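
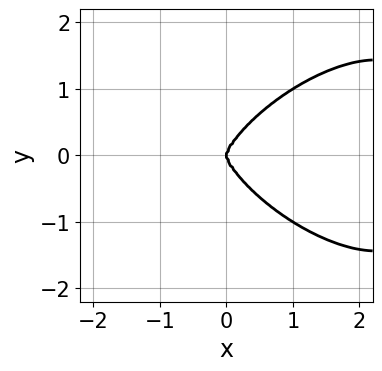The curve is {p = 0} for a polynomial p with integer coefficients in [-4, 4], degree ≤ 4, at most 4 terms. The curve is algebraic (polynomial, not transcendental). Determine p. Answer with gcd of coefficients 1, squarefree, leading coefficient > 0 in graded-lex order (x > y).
x^4 + 2*y^4 - 3*x^3

First, deg p = 4. No degree-3 curve has this shape.
Then, symmetries: the y ↦ −y reflection is a symmetry, so y appears only in even powers.
Next, checking where it meets the axes: one y-axis crossing is at y = 0; it crosses the x-axis at the gridline x = 0.
Finally, putting this together gives p.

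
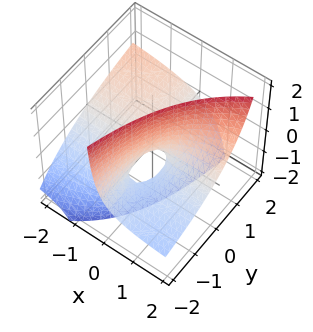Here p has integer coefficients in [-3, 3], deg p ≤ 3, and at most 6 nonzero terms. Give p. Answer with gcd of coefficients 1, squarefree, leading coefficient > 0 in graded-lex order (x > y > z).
x*y - 2*x*z + y*z + z

First, degree: no degree-1 surface has this shape, so deg p = 2.
Next, from the visible intercepts: every point of the y-axis in the box is on the surface; the visible x-axis segment lies entirely on the surface; it meets the z-axis at z = 0 (among the integer gridlines).
Finally, the integer polynomial consistent with all of this is the stated p.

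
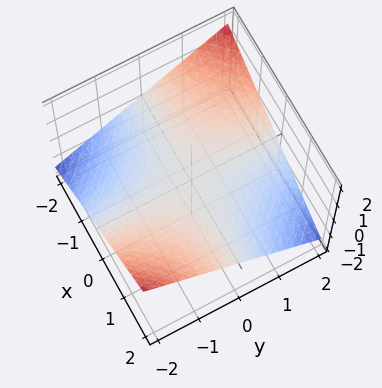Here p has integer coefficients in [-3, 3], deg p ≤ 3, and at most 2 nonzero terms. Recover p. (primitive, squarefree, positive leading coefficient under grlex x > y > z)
x*y + 3*z

(a) Degree: a hyperbolic paraboloid; a quadric, so deg p = 2.
(b) From the visible intercepts: the visible x-axis segment lies entirely on the surface; every point of the y-axis in the box is on the surface; one z-axis crossing is at z = 0.
(c) Solving for integer coefficients yields p as stated.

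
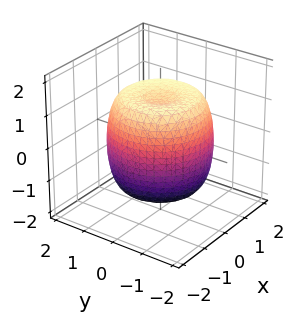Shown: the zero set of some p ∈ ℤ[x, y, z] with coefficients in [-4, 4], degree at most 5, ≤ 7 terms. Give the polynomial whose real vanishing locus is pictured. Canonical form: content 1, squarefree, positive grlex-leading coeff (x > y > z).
1. deg p = 4.
2. Symmetries: rotational symmetry about the z-axis ⇒ p depends on x, y only through x² + y².
3. Reading off the gridlines: a circular section at z = 1 has radius between 1 and 2.
4. Solving for integer coefficients yields p as stated.

2*x^4 + 4*x^2*y^2 + 2*y^4 - 3*x^2 - 3*y^2 + 2*z^2 - 3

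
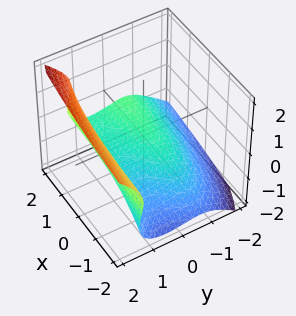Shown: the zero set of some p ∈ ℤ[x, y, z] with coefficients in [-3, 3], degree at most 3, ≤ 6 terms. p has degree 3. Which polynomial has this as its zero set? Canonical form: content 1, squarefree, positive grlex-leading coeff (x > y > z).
2*x*z^2 + 2*y^3 - 3*z^3 - 2*y - 2

(a) Degree: no degree-2 surface has this shape, so deg p = 3.
(b) From the visible intercepts: it misses every integer gridline on the x-axis.
(c) Matching integer coefficients to the picture gives p.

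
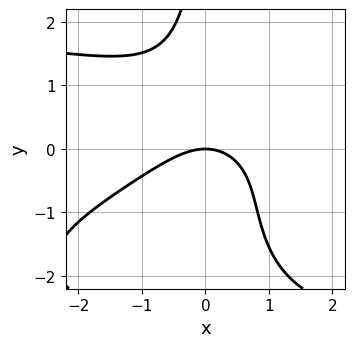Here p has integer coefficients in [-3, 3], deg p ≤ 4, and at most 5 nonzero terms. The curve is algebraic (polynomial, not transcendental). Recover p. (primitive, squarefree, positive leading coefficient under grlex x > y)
x*y^3 + 2*x*y^2 + 2*x^2 - x*y + 3*y

(a) deg p = 4. No degree-3 curve has this shape.
(b) Reading off the gridlines: it meets the y-axis at y = 0 (among the integer gridlines); it meets the x-axis at x = 0 (among the integer gridlines).
(c) Fitting integer coefficients to these (and the overall shape) gives p.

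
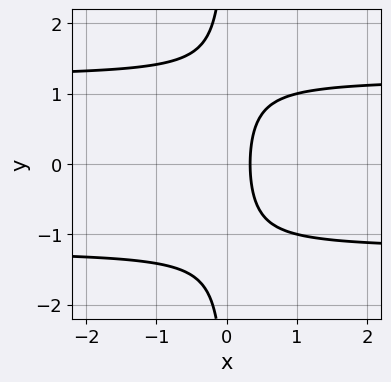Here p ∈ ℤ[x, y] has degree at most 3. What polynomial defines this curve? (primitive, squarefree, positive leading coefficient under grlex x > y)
2*x*y^2 - 3*x + 1

1. The degree is 3 — a generic line meets the curve in up to 3 points.
2. Symmetries: mirror symmetry y ↦ −y ⇒ only even powers of y.
3. Against the integer gridlines: it misses every integer gridline on the y-axis.
4. The integer polynomial consistent with all of this is the stated p.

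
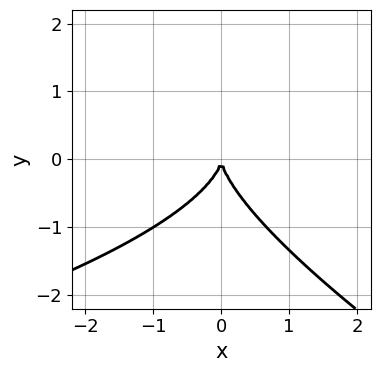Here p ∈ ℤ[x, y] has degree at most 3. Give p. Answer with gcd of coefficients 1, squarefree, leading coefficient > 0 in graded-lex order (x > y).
x*y^2 + 2*y^3 + 3*x^2

First, degree: no degree-2 curve has this shape, so deg p = 3.
Then, from the visible intercepts: one y-axis crossing is at y = 0; it meets the x-axis at x = 0 (among the integer gridlines).
Finally, fitting integer coefficients to these (and the overall shape) gives p.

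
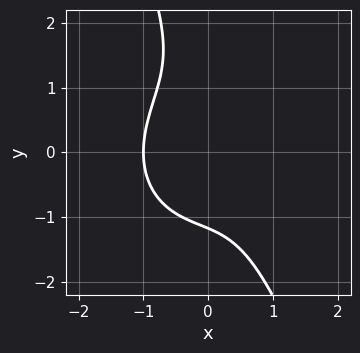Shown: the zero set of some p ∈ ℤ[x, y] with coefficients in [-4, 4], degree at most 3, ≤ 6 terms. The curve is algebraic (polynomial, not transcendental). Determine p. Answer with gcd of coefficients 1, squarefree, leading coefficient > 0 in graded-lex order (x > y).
First, deg p = 3.
Next, from the axis intercepts and sections: it meets the x-axis at x = -1 (among the integer gridlines).
Finally, assembling these constraints gives the stated polynomial.

3*x^3 + 2*x*y^2 + y^3 - y^2 + 3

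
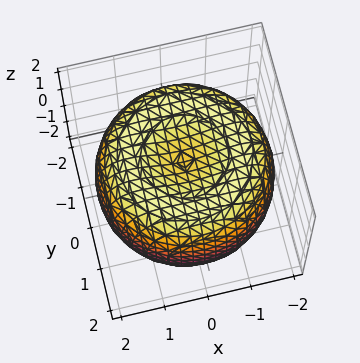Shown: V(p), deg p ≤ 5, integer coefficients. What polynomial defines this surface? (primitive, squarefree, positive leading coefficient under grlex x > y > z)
x^4 + 2*x^2*y^2 + y^4 - 3*x^2 - 3*y^2 + 3*z^2 - 3

1. deg p = 4.
2. Symmetries: the z-axis is an axis of rotation, so x and y enter only as x² + y².
3. Observable constraints: the z-axis gridline crossings are at z ∈ {-1, 1}; a circular section at z = 1 has radius between 1 and 2.
4. Matching integer coefficients to the picture gives p.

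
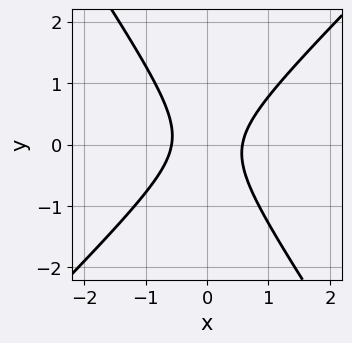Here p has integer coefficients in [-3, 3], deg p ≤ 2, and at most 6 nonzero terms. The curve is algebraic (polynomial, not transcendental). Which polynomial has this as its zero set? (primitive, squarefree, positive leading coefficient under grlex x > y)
Degree: the shape is more complex than any degree-1 curve, so deg p = 2.
Against the integer gridlines: the curve avoids every integer y-axis point in the box.
Matching integer coefficients to the picture gives p.

3*x^2 - x*y - 2*y^2 - 1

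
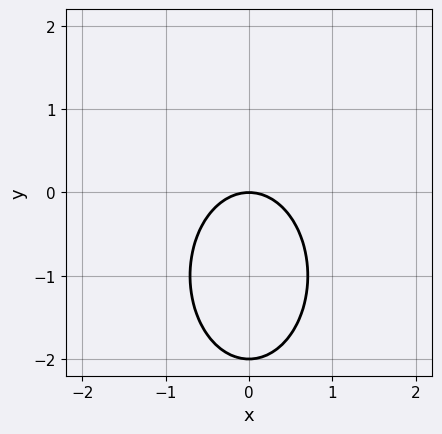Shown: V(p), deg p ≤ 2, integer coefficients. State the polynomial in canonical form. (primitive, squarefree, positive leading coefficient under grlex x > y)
1. deg p = 2. No degree-1 curve has this shape.
2. Symmetries: mirror symmetry x ↦ −x ⇒ only even powers of x.
3. Reading off the gridlines: it meets the x-axis at x = 0 (among the integer gridlines); the y-axis gridline crossings are at y ∈ {-2, 0}.
4. Putting this together gives p.

2*x^2 + y^2 + 2*y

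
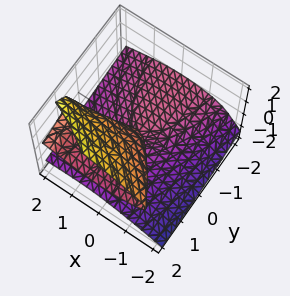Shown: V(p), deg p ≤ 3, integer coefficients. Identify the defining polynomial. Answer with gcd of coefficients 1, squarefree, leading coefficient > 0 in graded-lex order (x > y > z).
deg p = 3. A generic line meets the surface in up to 3 points.
Reading off the gridlines: it meets the z-axis at z = 0 (among the integer gridlines); the visible y-axis segment lies entirely on the surface.
Fitting integer coefficients to these (and the overall shape) gives p.

2*x*z^2 + y*z^2 - 3*z^3 - x^2 + 3*y*z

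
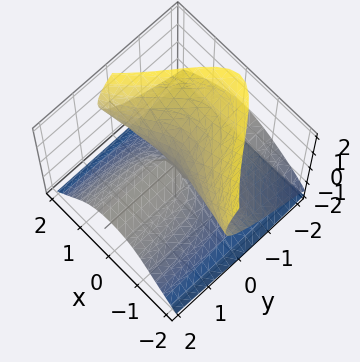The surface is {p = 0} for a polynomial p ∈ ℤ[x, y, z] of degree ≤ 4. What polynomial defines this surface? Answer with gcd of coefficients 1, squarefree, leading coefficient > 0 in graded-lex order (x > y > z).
deg p = 3.
Against the integer gridlines: every point of the x-axis in the box is on the surface; it meets the z-axis at z = 0 (among the integer gridlines); the visible y-axis segment lies entirely on the surface.
Together with the visible shape, these determine p as stated.

x^2*y - x^2*z + z^3 + 2*y*z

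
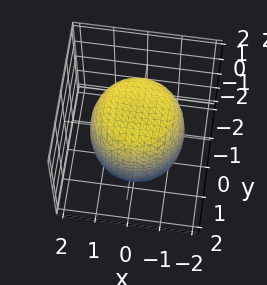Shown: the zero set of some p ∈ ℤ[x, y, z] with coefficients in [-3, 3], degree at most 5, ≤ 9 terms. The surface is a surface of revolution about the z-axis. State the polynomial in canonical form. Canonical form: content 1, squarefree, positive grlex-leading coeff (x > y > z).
x^4 + 2*x^2*y^2 + y^4 - x^2 - y^2 + z^2 - 2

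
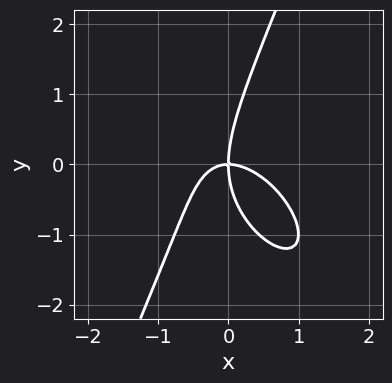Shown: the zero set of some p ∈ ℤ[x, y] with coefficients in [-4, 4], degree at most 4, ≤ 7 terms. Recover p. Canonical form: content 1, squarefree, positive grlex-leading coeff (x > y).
3*x^3 + 2*x^2*y + x*y^2 - y^3 + 3*x*y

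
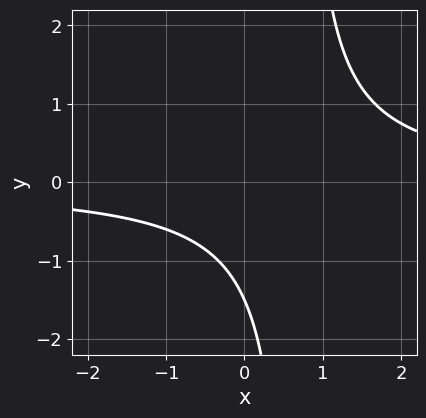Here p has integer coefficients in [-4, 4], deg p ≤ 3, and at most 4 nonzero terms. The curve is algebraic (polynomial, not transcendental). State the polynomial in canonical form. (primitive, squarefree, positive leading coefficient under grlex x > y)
3*x*y - 2*y - 3

1. deg p = 2. No degree-1 curve has this shape.
2. Observable constraints: it misses every integer gridline on the x-axis.
3. Fitting integer coefficients to these (and the overall shape) gives p.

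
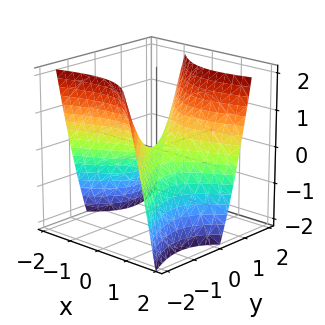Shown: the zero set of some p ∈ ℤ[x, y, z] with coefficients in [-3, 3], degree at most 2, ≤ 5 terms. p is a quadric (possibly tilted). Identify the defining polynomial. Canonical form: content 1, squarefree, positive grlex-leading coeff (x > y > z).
1. Degree: no degree-1 surface has this shape, so deg p = 2.
2. From the visible intercepts: it crosses the x-axis at the gridline x = 0; it crosses the z-axis at the gridline z = 0; it crosses the y-axis at the gridline y = 0.
3. Solving for integer coefficients yields p as stated.

2*x^2 - 3*x*y - 3*y^2 + 3*z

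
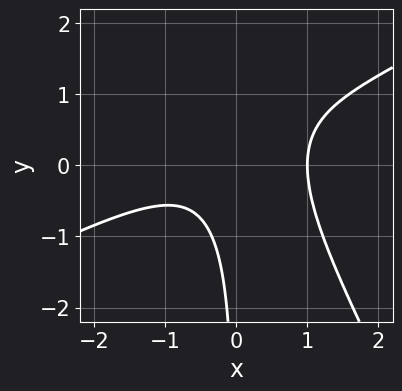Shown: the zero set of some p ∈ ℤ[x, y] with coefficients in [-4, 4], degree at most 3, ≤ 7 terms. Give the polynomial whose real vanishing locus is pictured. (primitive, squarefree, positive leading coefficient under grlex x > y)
First, degree: the shape is more complex than any degree-2 curve, so deg p = 3.
Then, observable constraints: the curve avoids every integer y-axis point in the box; it meets the x-axis at x = 1 (among the integer gridlines).
Finally, together with the visible shape, these determine p as stated.

2*x^3 - 3*x^2*y - 2*x*y^2 + 3*x*y - 2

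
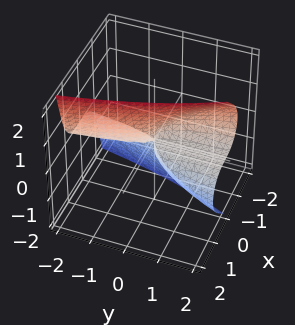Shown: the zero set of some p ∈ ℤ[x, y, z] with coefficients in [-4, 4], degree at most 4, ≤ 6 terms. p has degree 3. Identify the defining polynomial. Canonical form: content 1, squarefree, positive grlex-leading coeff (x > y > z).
1. Degree: a generic line meets the surface in up to 3 points, so deg p = 3.
2. From the axis intercepts and sections: it crosses the x-axis at the gridline x = 0; the visible y-axis segment lies entirely on the surface; it crosses the z-axis at the gridline z = 0.
3. Solving for integer coefficients yields p as stated.

2*x^3 + 2*x*z^2 - z^3 + 2*y*z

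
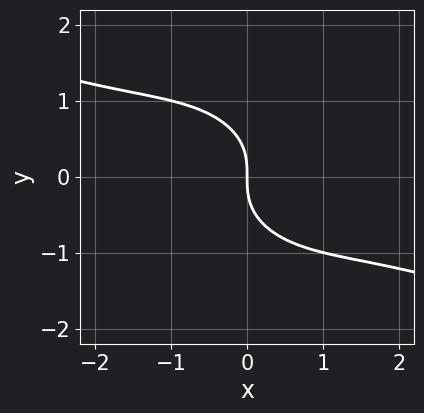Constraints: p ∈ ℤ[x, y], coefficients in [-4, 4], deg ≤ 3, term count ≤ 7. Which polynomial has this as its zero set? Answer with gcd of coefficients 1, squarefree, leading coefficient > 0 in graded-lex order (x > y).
x^3 + 3*x^2*y + 2*x*y^2 + 3*y^3 + 3*x

(a) Degree: a generic line meets the curve in up to 3 points, so deg p = 3.
(b) Observable constraints: one y-axis crossing is at y = 0; it crosses the x-axis at the gridline x = 0.
(c) Matching integer coefficients to the picture gives p.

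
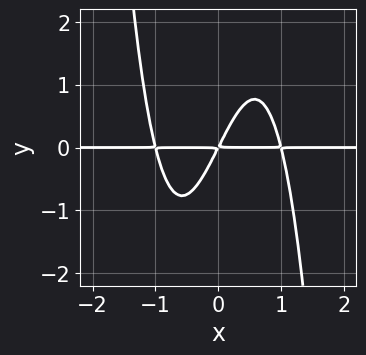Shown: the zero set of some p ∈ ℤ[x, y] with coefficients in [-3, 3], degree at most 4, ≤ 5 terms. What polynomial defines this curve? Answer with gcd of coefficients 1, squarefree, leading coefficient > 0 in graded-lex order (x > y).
First, the degree is 4 — the shape is more complex than any degree-3 curve.
Then, checking where it meets the axes: every point of the x-axis in the box is on the curve.
Finally, fitting integer coefficients to these (and the overall shape) gives p.

2*x^3*y - 2*x*y + y^2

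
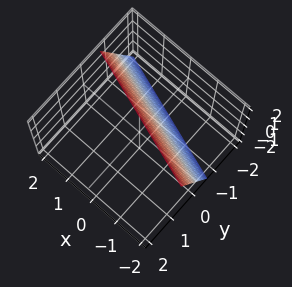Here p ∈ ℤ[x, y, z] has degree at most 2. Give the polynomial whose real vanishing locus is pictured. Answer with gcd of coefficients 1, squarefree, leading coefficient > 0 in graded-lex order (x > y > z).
x + 3*y - z + 2

1. deg p = 1.
2. Reading off the gridlines: one z-axis crossing is at z = 2; it meets the x-axis at x = -2 (among the integer gridlines).
3. The integer polynomial consistent with all of this is the stated p.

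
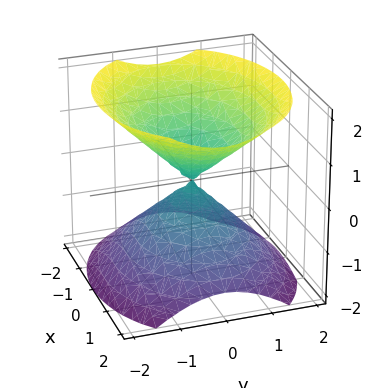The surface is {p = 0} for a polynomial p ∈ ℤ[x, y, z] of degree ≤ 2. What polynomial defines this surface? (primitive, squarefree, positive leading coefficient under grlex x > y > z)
2*x^2 + 3*y^2 - 3*z^2

First, I count 2 distinct pieces. They look like related sheets of one shape, so recover p as a whole.
Then, the degree is 2 — two nappes meeting at a single point; a quadric.
Next, symmetries: mirror symmetry x ↦ −x ⇒ only even powers of x; it's symmetric under z → −z, forcing even powers of z; mirror symmetry y ↦ −y ⇒ only even powers of y.
Then, from the visible intercepts: it meets the x-axis at x = 0 (among the integer gridlines); it crosses the z-axis at the gridline z = 0.
Finally, putting this together gives p.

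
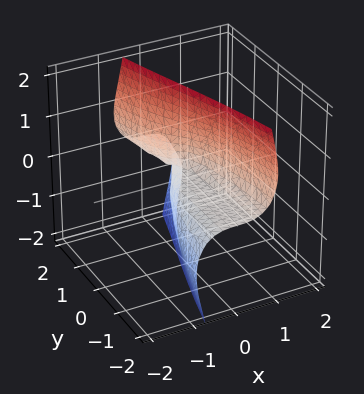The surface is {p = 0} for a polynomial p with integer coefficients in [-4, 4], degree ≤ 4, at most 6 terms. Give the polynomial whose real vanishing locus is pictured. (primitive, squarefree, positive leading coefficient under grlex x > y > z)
3*x^3 + 3*x*z^2 + 2*y*z - z

The degree is 3 — no degree-2 surface has this shape.
Checking where it meets the axes: it crosses the z-axis at the gridline z = 0; every point of the y-axis in the box is on the surface; it crosses the x-axis at the gridline x = 0.
Matching integer coefficients to the picture gives p.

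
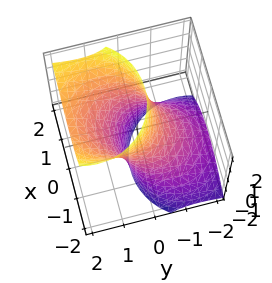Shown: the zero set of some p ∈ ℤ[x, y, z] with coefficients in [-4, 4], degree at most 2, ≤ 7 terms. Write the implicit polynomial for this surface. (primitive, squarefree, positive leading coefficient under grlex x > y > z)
1. Degree: a generic line meets the surface in up to 2 points, so deg p = 2.
2. Against the integer gridlines: among the integer gridlines, it crosses the y-axis at y ∈ {-1, 1}; the x-axis gridline crossings are at x ∈ {-1, 1}.
3. Fitting integer coefficients to these (and the overall shape) gives p.

2*x^2 - x*z + 2*y^2 - 3*y*z - 2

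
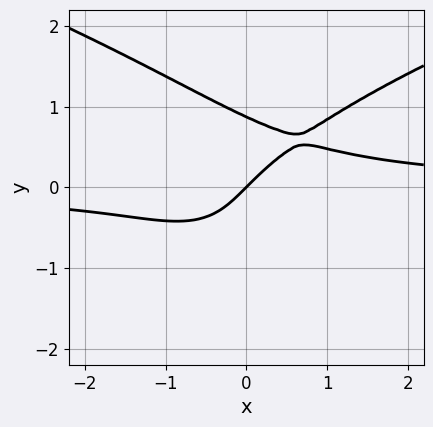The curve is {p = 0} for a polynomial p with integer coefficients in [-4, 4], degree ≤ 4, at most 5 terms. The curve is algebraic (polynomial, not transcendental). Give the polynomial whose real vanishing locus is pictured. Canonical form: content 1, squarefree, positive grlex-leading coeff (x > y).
Degree: a generic line meets the curve in up to 4 points, so deg p = 4.
Checking where it meets the axes: it meets the y-axis at y = 0 (among the integer gridlines); it meets the x-axis at x = 0 (among the integer gridlines).
Matching integer coefficients to the picture gives p.

3*y^4 - 3*x^2*y + x*y^2 + 2*x - 2*y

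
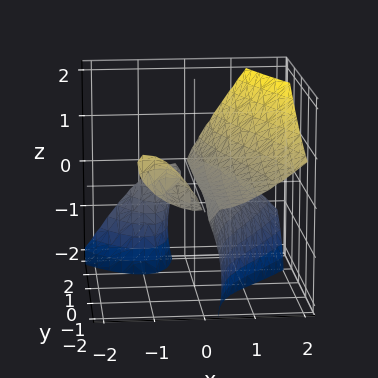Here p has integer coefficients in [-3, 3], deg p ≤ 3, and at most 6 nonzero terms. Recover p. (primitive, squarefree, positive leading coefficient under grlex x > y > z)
1. The picture has 3 separate pieces. Treating them together as one polynomial.
2. The degree is 3 — the shape is more complex than any degree-2 surface.
3. Reading off the gridlines: every point of the y-axis in the box is on the surface; it meets the z-axis at z = 0 (among the integer gridlines); it crosses the x-axis at the gridline x = 0.
4. Solving for integer coefficients yields p as stated.

2*x^3 + 3*x*y*z - z^3 - 3*z^2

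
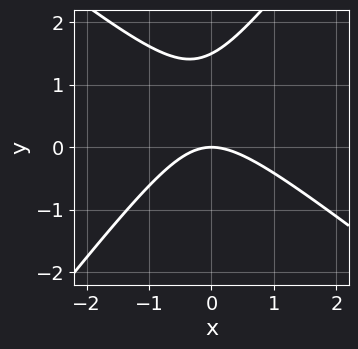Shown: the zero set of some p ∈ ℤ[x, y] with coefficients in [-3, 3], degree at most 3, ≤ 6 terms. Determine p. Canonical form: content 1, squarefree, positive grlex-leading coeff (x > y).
2*x^2 + x*y - 2*y^2 + 3*y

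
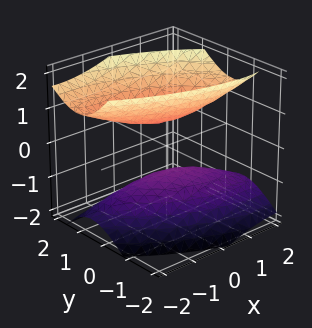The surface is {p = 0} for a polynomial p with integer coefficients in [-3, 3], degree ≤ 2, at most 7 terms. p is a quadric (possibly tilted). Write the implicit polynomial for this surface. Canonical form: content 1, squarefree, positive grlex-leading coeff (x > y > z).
1. The picture has 2 separate pieces. Treating them together as one polynomial.
2. The degree is 2 — no degree-1 surface has this shape.
3. From the axis intercepts and sections: it misses every integer gridline on the y-axis; it misses every integer gridline on the x-axis.
4. These observations pin down the coefficients.

x^2 + 2*x*y + 3*y^2 - y*z - 2*z^2 + 1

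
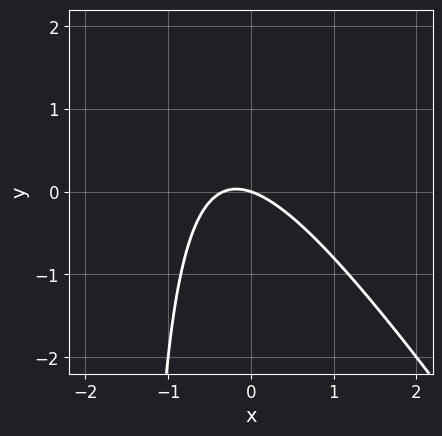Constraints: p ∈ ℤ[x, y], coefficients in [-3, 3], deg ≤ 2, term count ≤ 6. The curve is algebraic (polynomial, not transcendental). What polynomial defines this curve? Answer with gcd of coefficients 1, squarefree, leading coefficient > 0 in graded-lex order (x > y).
First, the degree is 2 — the shape is more complex than any degree-1 curve.
Then, from the visible intercepts: it meets the y-axis at y = 0 (among the integer gridlines); it crosses the x-axis at the gridline x = 0.
Finally, assembling these constraints gives the stated polynomial.

3*x^2 + 2*x*y + x + 3*y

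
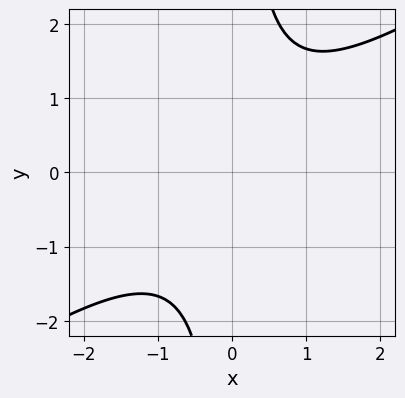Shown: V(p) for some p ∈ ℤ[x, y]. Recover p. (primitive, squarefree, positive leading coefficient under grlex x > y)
2*x^2 - 3*x*y + 3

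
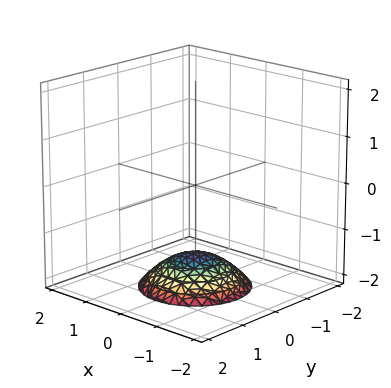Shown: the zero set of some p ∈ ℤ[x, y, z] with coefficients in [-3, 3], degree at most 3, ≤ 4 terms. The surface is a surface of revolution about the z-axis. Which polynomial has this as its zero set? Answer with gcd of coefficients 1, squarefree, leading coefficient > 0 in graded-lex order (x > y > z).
x^2 + y^2 + 2*z + 3

1. The degree is 2 — a generic line meets the surface in up to 2 points.
2. By symmetry, the surface is invariant under rotation about z: p = q(x² + y², z).
3. Against the integer gridlines: a circular section at z = -2 has radius exactly 1; no x-intercept at any integer in the box; the surface avoids every integer y-axis point in the box.
4. Assembling these constraints gives the stated polynomial.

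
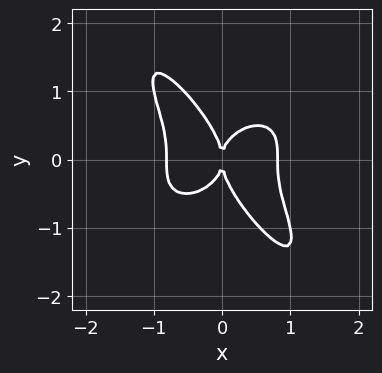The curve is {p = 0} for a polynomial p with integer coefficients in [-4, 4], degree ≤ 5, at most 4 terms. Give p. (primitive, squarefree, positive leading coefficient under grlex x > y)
3*x^4 + 3*x*y^3 + 2*y^4 - 2*x^2

(a) Degree: a generic line meets the curve in up to 4 points, so deg p = 4.
(b) Checking where it meets the axes: one y-axis crossing is at y = 0; one x-axis crossing is at x = 0.
(c) These observations pin down the coefficients.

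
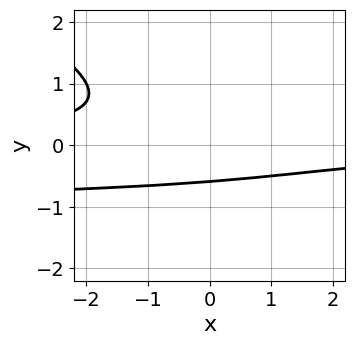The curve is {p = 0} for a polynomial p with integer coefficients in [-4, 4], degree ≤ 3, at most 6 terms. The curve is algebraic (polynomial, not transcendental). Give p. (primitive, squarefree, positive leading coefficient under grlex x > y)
(a) Degree: the shape is more complex than any degree-2 curve, so deg p = 3.
(b) Against the integer gridlines: no x-intercept at any integer in the box.
(c) Fitting integer coefficients to these (and the overall shape) gives p.

x*y^2 + 2*y^3 + x*y + y + 1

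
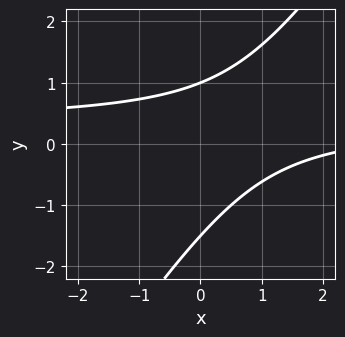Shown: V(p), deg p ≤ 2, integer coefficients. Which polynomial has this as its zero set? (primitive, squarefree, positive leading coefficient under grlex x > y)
(a) The degree is 2 — a generic line meets the curve in up to 2 points.
(b) From the axis intercepts and sections: no x-intercept at any integer in the box; it meets the y-axis at y = 1 (among the integer gridlines).
(c) Solving for integer coefficients yields p as stated.

3*x*y - 2*y^2 - x - y + 3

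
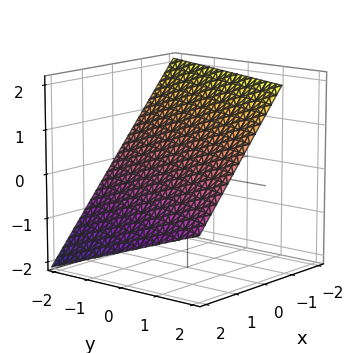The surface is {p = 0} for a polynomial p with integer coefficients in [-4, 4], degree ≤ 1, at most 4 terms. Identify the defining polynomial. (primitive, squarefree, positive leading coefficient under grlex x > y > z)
deg p = 1. The surface is flat (a plane).
Checking where it meets the axes: it crosses the y-axis at the gridline y = -2.
The integer polynomial consistent with all of this is the stated p.

3*x - y + 3*z - 2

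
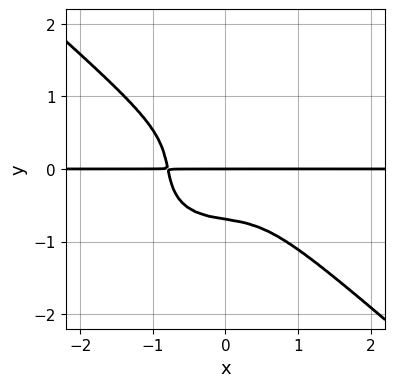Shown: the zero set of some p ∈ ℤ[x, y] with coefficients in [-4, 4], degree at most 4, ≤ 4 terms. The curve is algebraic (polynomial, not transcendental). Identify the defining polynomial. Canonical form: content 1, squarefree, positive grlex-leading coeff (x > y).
1. deg p = 4. The shape is more complex than any degree-3 curve.
2. Checking where it meets the axes: every point of the x-axis in the box is on the curve; one y-axis crossing is at y = 0.
3. Fitting integer coefficients to these (and the overall shape) gives p.

2*x^3*y + 3*y^4 - x*y^2 + y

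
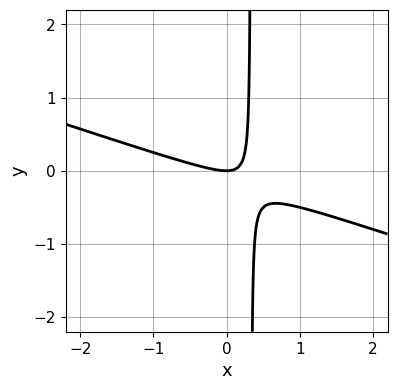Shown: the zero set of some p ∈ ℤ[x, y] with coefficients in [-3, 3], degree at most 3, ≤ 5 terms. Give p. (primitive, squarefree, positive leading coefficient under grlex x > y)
1. Degree: a generic line meets the curve in up to 2 points, so deg p = 2.
2. Against the integer gridlines: one x-axis crossing is at x = 0; it crosses the y-axis at the gridline y = 0.
3. Together with the visible shape, these determine p as stated.

x^2 + 3*x*y - y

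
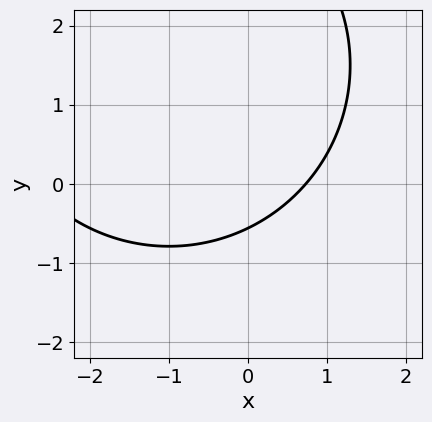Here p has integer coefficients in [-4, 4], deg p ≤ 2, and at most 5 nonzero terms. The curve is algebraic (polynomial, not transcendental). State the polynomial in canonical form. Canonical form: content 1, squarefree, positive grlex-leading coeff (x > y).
x^2 + y^2 + 2*x - 3*y - 2

(a) deg p = 2. No degree-1 curve has this shape.
(b) Putting this together gives p.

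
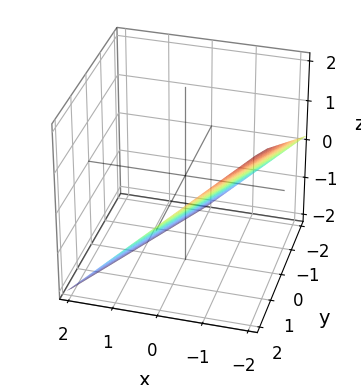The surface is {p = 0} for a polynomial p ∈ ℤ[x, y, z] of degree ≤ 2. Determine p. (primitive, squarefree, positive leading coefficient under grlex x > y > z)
2*x - y + 2*z + 2

1. The degree is 1 — every cross-section is a straight line — this is a plane.
2. Observable constraints: one x-axis crossing is at x = -1; it meets the y-axis at y = 2 (among the integer gridlines); it meets the z-axis at z = -1 (among the integer gridlines).
3. Together with the visible shape, these determine p as stated.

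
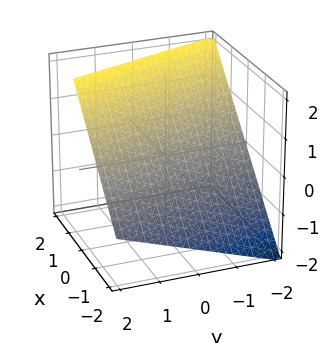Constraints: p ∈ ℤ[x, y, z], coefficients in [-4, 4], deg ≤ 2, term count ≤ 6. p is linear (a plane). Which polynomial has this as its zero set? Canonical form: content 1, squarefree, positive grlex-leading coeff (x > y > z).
3*x + y - 3*z + 2

First, the degree is 1 — every cross-section is a straight line — this is a plane.
Then, from the visible intercepts: one y-axis crossing is at y = -2.
Finally, solving for integer coefficients yields p as stated.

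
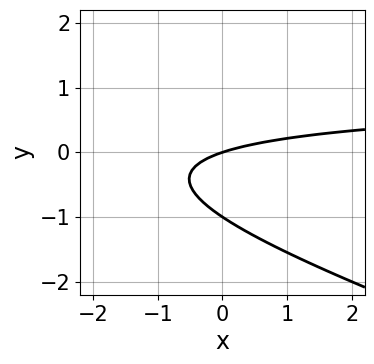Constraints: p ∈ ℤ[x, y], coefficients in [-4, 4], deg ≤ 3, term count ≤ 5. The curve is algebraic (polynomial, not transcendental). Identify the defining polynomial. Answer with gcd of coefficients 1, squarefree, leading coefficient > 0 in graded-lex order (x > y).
x*y + 3*y^2 - x + 3*y

(a) deg p = 2.
(b) Reading off the gridlines: among the integer gridlines, it crosses the y-axis at y ∈ {-1, 0}; it crosses the x-axis at the gridline x = 0.
(c) Putting this together gives p.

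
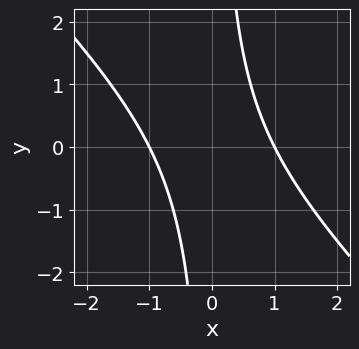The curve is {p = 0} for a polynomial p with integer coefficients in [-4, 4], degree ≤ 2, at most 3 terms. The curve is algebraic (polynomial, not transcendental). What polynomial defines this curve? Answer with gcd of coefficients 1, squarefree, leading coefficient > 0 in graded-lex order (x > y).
First, degree: a generic line meets the curve in up to 2 points, so deg p = 2.
Next, observable constraints: among the integer gridlines, it crosses the x-axis at x ∈ {-1, 1}; it misses every integer gridline on the y-axis.
Finally, the integer polynomial consistent with all of this is the stated p.

x^2 + x*y - 1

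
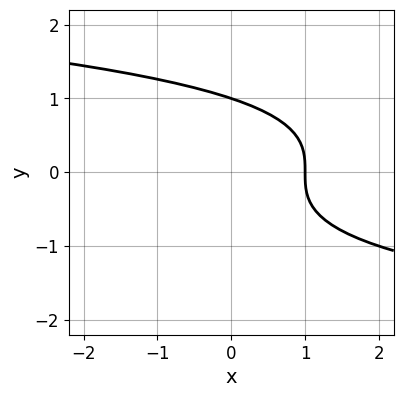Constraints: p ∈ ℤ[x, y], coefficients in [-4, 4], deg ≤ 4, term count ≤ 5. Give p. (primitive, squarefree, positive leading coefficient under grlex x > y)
The degree is 3 — a generic line meets the curve in up to 3 points.
Against the integer gridlines: it crosses the x-axis at the gridline x = 1; it meets the y-axis at y = 1 (among the integer gridlines).
Matching integer coefficients to the picture gives p.

y^3 + x - 1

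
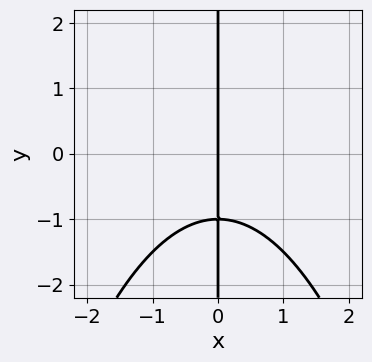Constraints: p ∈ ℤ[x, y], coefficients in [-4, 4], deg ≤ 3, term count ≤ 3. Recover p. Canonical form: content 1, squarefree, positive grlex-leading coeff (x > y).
The degree is 3 — a generic line meets the curve in up to 3 points.
Reading off the gridlines: it crosses the x-axis at the gridline x = 0; the visible y-axis segment lies entirely on the curve.
Putting this together gives p.

x^3 + 2*x*y + 2*x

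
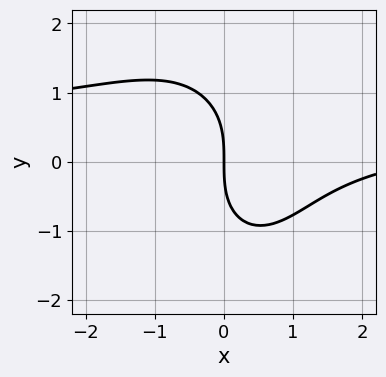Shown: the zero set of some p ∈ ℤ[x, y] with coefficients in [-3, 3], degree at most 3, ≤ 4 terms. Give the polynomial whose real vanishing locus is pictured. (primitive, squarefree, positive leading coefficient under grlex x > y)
First, deg p = 3. The shape is more complex than any degree-2 curve.
Next, observable constraints: it crosses the x-axis at the gridline x = 0; it meets the y-axis at y = 0 (among the integer gridlines).
Finally, solving for integer coefficients yields p as stated.

2*x^2*y + y^3 - x^2 + 3*x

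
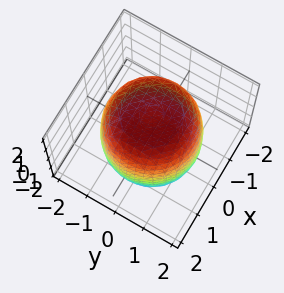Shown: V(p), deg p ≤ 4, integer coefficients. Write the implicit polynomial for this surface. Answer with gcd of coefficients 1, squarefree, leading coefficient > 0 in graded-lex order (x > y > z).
1. Degree: no degree-3 surface has this shape, so deg p = 4.
2. By symmetry, every cross-section ⟂ z is a circle, so x, y appear only via x² + y².
3. From the visible intercepts: a circular section at z = 0 has radius between 1 and 2.
4. Solving for integer coefficients yields p as stated.

x^4 + 2*x^2*y^2 + y^4 - x^2 - y^2 + z^2 - 3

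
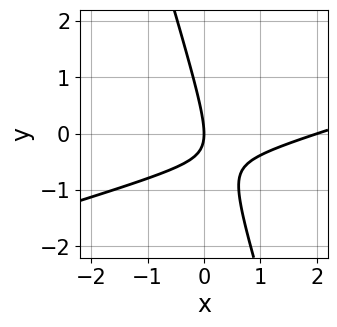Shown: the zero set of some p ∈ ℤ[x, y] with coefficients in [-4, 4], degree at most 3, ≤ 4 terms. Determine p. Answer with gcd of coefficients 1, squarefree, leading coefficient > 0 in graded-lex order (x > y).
(a) Degree: the shape is more complex than any degree-1 curve, so deg p = 2.
(b) Observable constraints: among the integer gridlines, it crosses the x-axis at x ∈ {0, 2}; it meets the y-axis at y = 0 (among the integer gridlines).
(c) These observations pin down the coefficients.

x^2 - 3*x*y - y^2 - 2*x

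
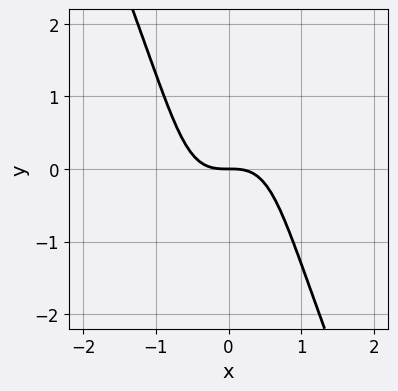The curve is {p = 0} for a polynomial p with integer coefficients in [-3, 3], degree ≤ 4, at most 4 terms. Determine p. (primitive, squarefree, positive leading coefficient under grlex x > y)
deg p = 3. A generic line meets the curve in up to 3 points.
Observable constraints: one x-axis crossing is at x = 0; it meets the y-axis at y = 0 (among the integer gridlines).
The integer polynomial consistent with all of this is the stated p.

3*x^3 - x^2*y - x*y^2 + 2*y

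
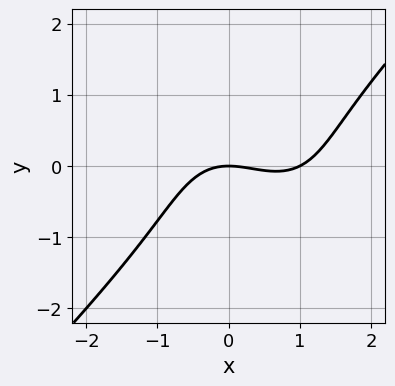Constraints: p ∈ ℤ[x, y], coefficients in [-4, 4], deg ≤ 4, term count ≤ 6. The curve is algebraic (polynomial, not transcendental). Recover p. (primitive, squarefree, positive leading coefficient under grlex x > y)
x^3 - y^3 - x^2 - 2*y

(a) Degree: a generic line meets the curve in up to 3 points, so deg p = 3.
(b) Checking where it meets the axes: it meets the y-axis at y = 0 (among the integer gridlines); the x-axis gridline crossings are at x ∈ {0, 1}.
(c) Assembling these constraints gives the stated polynomial.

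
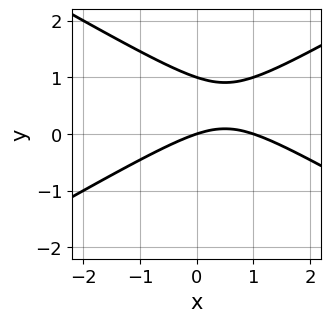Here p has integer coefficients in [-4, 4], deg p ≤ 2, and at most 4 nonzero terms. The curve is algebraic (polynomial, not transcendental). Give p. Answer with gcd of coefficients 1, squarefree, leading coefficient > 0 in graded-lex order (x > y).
x^2 - 3*y^2 - x + 3*y

1. The degree is 2 — a generic line meets the curve in up to 2 points.
2. Reading off the gridlines: among the integer gridlines, it crosses the y-axis at y ∈ {0, 1}; the x-axis gridline crossings are at x ∈ {0, 1}.
3. Fitting integer coefficients to these (and the overall shape) gives p.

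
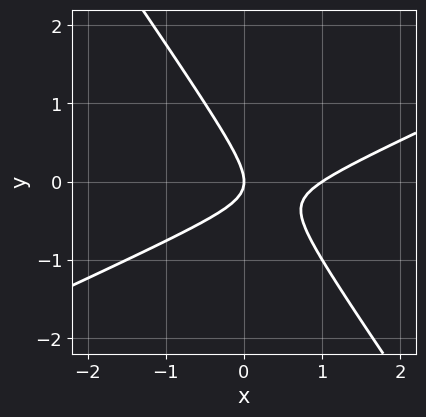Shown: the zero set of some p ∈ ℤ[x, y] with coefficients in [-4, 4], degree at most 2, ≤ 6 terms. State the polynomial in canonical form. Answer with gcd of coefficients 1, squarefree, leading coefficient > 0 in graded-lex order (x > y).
1. Degree: a generic line meets the curve in up to 2 points, so deg p = 2.
2. Against the integer gridlines: among the integer gridlines, it crosses the x-axis at x ∈ {0, 1}; it meets the y-axis at y = 0 (among the integer gridlines).
3. Putting this together gives p.

2*x^2 - 3*x*y - 3*y^2 - 2*x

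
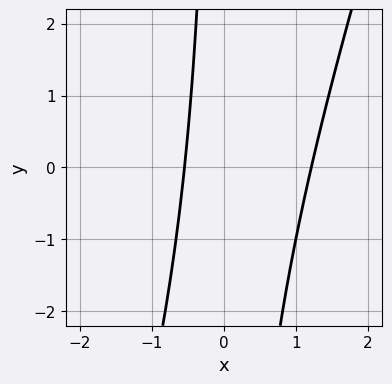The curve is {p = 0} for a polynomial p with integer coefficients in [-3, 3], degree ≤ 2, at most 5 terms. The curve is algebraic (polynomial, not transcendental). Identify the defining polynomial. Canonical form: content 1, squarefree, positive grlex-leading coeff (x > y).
(a) Degree: the shape is more complex than any degree-1 curve, so deg p = 2.
(b) Reading off the gridlines: it misses every integer gridline on the y-axis.
(c) Assembling these constraints gives the stated polynomial.

3*x^2 - x*y - 2*x - 2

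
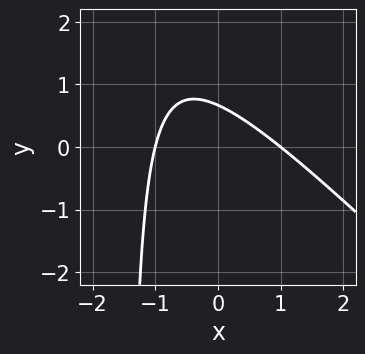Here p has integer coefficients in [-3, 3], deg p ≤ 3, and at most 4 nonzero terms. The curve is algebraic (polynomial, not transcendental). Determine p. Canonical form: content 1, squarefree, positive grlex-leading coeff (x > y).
2*x^2 + 2*x*y + 3*y - 2

1. deg p = 2. No degree-1 curve has this shape.
2. Against the integer gridlines: the x-axis gridline crossings are at x ∈ {-1, 1}.
3. Matching integer coefficients to the picture gives p.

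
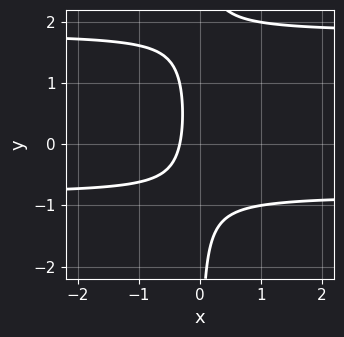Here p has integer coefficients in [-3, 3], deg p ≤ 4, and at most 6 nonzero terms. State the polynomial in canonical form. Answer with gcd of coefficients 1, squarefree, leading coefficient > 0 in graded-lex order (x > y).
2*x*y^2 - 2*x*y - 3*x - 1

The degree is 3 — no degree-2 curve has this shape.
From the visible intercepts: it misses every integer gridline on the y-axis.
Solving for integer coefficients yields p as stated.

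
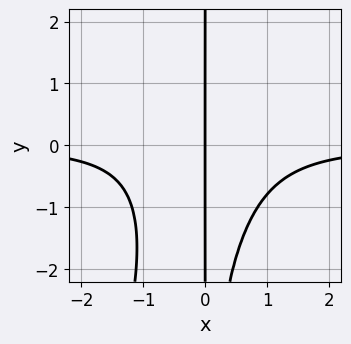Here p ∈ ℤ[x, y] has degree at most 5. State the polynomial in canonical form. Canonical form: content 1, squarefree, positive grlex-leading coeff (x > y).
The degree is 4 — a generic line meets the curve in up to 4 points.
Observable constraints: it meets the x-axis at x = 0 (among the integer gridlines); the visible y-axis segment lies entirely on the curve.
Assembling these constraints gives the stated polynomial.

3*x^3*y - x^2*y^2 + 3*x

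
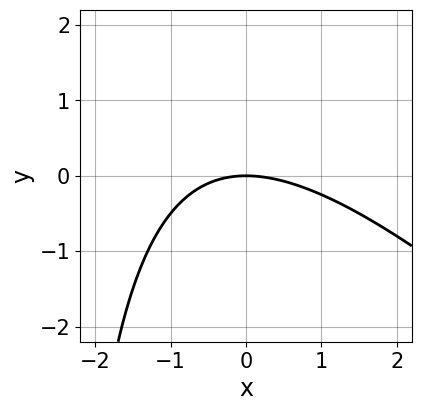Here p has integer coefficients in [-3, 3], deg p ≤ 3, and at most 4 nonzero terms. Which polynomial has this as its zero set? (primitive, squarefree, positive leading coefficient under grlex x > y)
First, degree: a generic line meets the curve in up to 2 points, so deg p = 2.
Then, observable constraints: one x-axis crossing is at x = 0; one y-axis crossing is at y = 0.
Finally, the integer polynomial consistent with all of this is the stated p.

x^2 + x*y + 3*y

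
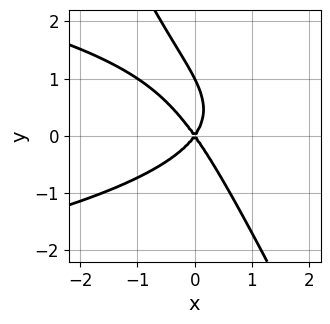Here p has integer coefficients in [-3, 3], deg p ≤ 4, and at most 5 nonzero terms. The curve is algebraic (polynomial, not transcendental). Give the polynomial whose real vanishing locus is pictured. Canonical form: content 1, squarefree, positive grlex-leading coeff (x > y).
2*x*y^2 + y^3 + 2*x^2 - y^2

(a) Degree: the shape is more complex than any degree-2 curve, so deg p = 3.
(b) From the visible intercepts: it crosses the x-axis at the gridline x = 0; the y-axis gridline crossings are at y ∈ {0, 1}.
(c) These observations pin down the coefficients.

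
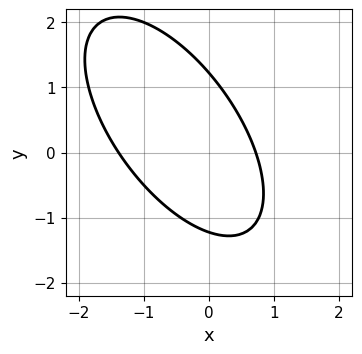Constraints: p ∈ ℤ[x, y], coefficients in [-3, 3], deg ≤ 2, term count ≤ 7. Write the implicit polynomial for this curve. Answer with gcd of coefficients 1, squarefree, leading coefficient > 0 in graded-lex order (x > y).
1. The degree is 2 — a generic line meets the curve in up to 2 points.
2. The integer polynomial consistent with all of this is the stated p.

3*x^2 + 3*x*y + 2*y^2 + 2*x - 3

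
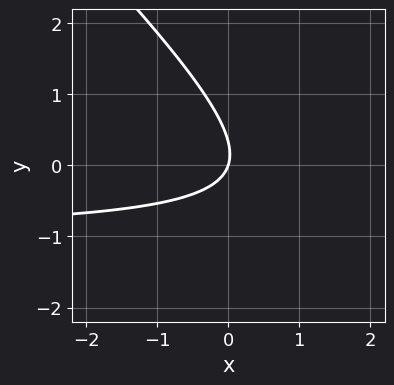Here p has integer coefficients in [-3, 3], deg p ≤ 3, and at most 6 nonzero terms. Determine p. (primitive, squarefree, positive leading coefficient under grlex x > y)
3*x*y + 3*y^2 + 3*x - y

First, degree: the shape is more complex than any degree-1 curve, so deg p = 2.
Next, from the visible intercepts: it crosses the y-axis at the gridline y = 0; it crosses the x-axis at the gridline x = 0.
Finally, assembling these constraints gives the stated polynomial.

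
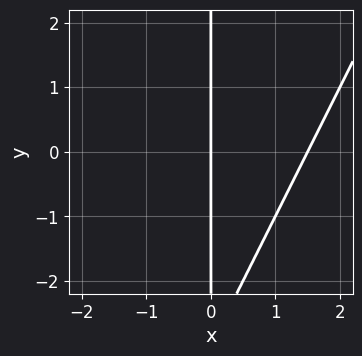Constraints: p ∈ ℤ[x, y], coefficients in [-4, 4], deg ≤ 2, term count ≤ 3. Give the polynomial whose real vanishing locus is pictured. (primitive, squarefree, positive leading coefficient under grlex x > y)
2*x^2 - x*y - 3*x

1. The degree is 2 — the shape is more complex than any degree-1 curve.
2. Checking where it meets the axes: the visible y-axis segment lies entirely on the curve; one x-axis crossing is at x = 0.
3. These observations pin down the coefficients.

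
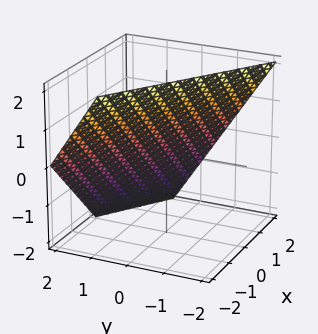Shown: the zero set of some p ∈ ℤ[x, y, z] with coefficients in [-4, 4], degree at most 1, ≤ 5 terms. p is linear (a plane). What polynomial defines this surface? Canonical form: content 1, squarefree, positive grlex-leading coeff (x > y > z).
The degree is 1 — the surface is flat (a plane).
Checking where it meets the axes: it crosses the x-axis at the gridline x = 1; one z-axis crossing is at z = 1.
Assembling these constraints gives the stated polynomial.

2*x + 3*y + 2*z - 2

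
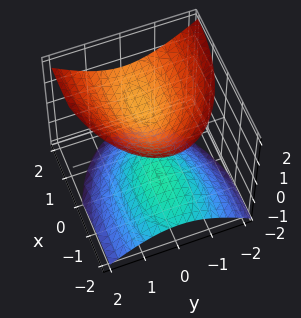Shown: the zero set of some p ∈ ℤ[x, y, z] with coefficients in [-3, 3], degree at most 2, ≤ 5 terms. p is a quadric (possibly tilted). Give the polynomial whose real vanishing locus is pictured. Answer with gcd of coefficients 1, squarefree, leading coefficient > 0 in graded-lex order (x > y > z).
x^2 - 2*x*z + 3*y^2 - 3*z^2 + 2

The picture has 2 separate pieces.
Degree: the shape is more complex than any degree-1 surface, so deg p = 2.
From the visible intercepts: it misses every integer gridline on the x-axis; it misses every integer gridline on the y-axis.
Fitting integer coefficients to these (and the overall shape) gives p.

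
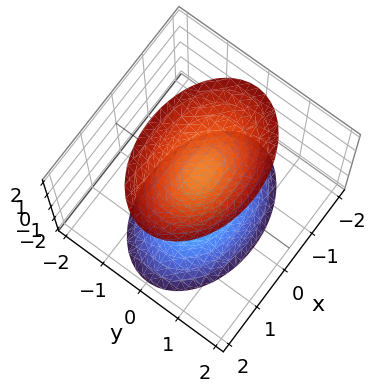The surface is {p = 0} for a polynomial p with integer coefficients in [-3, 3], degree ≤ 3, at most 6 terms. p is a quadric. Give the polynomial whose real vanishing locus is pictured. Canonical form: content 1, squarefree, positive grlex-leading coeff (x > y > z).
x^2 + 2*y^2 - z^2 + 1

I count 2 distinct pieces.
Degree: two sheets facing apart; a quadric, so deg p = 2.
Symmetries: mirror symmetry z ↦ −z ⇒ only even powers of z; mirror symmetry y ↦ −y ⇒ only even powers of y; the x ↦ −x reflection is a symmetry, so x appears only in even powers.
Checking where it meets the axes: no y-intercept at any integer in the box; the surface avoids every integer x-axis point in the box; among the integer gridlines, it crosses the z-axis at z ∈ {-1, 1}.
Solving for integer coefficients yields p as stated.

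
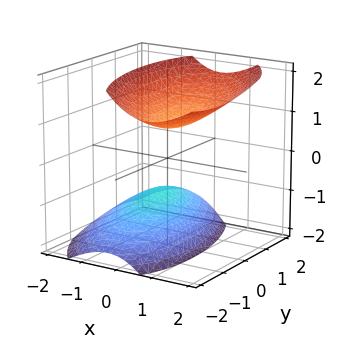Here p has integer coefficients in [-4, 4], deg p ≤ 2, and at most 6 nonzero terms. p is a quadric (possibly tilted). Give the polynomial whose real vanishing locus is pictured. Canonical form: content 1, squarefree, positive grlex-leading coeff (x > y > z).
3*x^2 + x*y - 2*x*z + y^2 - 2*z^2 + 2

There are 2 components. Treating them together as one polynomial.
The degree is 2 — a generic line meets the surface in up to 2 points.
From the axis intercepts and sections: the z-axis gridline crossings are at z ∈ {-1, 1}; it misses every integer gridline on the y-axis.
Matching integer coefficients to the picture gives p.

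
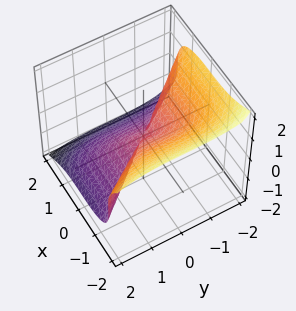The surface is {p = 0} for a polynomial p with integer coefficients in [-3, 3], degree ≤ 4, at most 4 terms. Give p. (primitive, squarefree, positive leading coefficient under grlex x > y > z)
2*x^3 + y^3 + 3*z^3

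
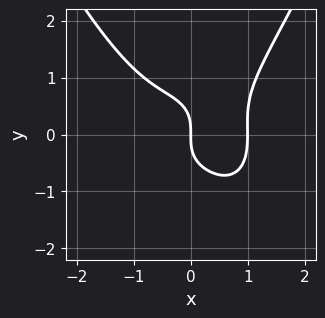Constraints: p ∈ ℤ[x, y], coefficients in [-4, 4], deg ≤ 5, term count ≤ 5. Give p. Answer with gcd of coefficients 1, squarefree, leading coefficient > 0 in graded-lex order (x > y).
3*x^4 + x*y^2 - 3*y^3 - 3*x

(a) Degree: a generic line meets the curve in up to 4 points, so deg p = 4.
(b) Checking where it meets the axes: among the integer gridlines, it crosses the x-axis at x ∈ {0, 1}; it meets the y-axis at y = 0 (among the integer gridlines).
(c) Putting this together gives p.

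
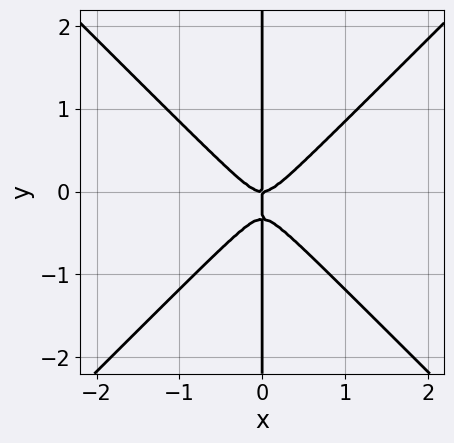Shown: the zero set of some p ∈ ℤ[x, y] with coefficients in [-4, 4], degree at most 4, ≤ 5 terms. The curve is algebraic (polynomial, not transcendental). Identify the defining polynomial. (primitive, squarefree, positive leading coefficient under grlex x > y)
First, the degree is 3 — no degree-2 curve has this shape.
Next, observable constraints: every point of the y-axis in the box is on the curve; it crosses the x-axis at the gridline x = 0.
Finally, together with the visible shape, these determine p as stated.

3*x^3 - 3*x*y^2 - x*y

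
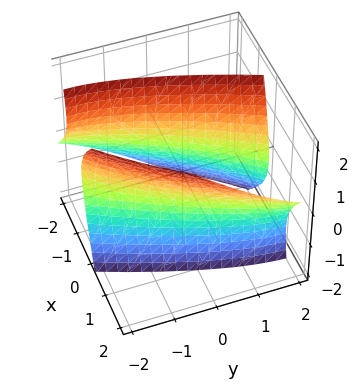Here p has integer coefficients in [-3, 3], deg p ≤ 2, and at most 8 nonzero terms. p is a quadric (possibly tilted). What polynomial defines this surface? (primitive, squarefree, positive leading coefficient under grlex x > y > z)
3*x^2 - 3*x*y - 2*x*z + y^2 - z^2 - 3

First, I count 2 distinct pieces.
Then, degree: no degree-1 surface has this shape, so deg p = 2.
Next, reading off the gridlines: among the integer gridlines, it crosses the x-axis at x ∈ {-1, 1}; the surface avoids every integer z-axis point in the box.
Finally, fitting integer coefficients to these (and the overall shape) gives p.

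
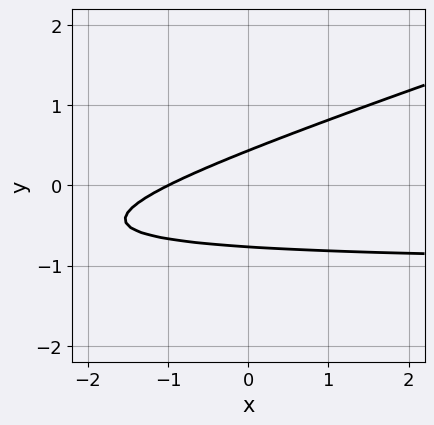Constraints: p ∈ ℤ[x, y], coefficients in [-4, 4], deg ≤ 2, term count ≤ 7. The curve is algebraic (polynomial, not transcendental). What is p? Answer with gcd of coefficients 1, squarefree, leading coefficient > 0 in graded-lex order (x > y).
1. Degree: no degree-1 curve has this shape, so deg p = 2.
2. Reading off the gridlines: it crosses the x-axis at the gridline x = -1.
3. Matching integer coefficients to the picture gives p.

x*y - 3*y^2 + x - y + 1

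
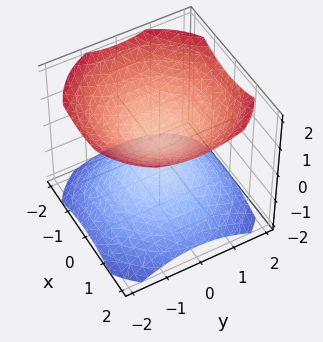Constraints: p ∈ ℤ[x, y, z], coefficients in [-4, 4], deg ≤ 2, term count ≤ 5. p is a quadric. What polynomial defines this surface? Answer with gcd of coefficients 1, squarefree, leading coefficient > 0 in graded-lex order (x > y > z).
2*x^2 + 2*y^2 - 3*z^2 + 1

(a) There are 2 components. They look like related sheets of one shape, so recover p as a whole.
(b) deg p = 2. Two separate bowl-shaped sheets opening away from each other; a quadric.
(c) Symmetries: mirror symmetry z ↦ −z ⇒ only even powers of z; every cross-section ⟂ z is a circle, so x, y appear only via x² + y².
(d) Against the integer gridlines: a circular section at z = -1 has radius exactly 1; it misses every integer gridline on the y-axis.
(e) These observations pin down the coefficients.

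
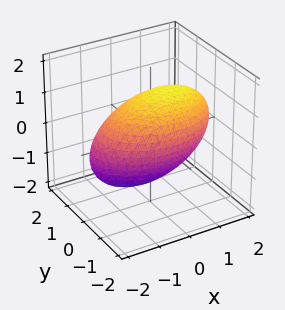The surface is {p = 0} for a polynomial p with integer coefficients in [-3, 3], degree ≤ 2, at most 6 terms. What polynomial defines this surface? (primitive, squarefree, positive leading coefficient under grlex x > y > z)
First, deg p = 2. A generic line meets the surface in up to 2 points.
Finally, solving for integer coefficients yields p as stated.

x^2 - x*z + 2*y^2 + 2*z^2 - 3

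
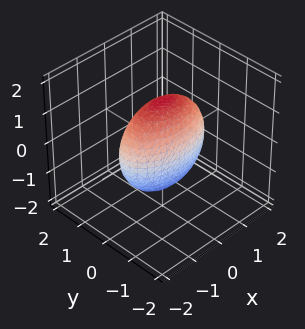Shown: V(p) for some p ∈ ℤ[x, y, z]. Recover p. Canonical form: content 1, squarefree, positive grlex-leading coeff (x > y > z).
x^2 + 3*y^2 + z^2 - 2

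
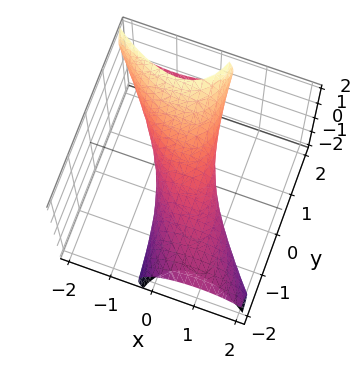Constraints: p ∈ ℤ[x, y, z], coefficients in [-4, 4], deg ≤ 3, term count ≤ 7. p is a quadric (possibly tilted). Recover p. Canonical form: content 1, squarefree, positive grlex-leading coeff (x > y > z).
2*x^2 + 2*x*y + y^2 - 3*y*z + 2*z^2 - 1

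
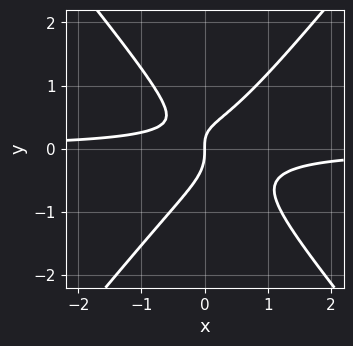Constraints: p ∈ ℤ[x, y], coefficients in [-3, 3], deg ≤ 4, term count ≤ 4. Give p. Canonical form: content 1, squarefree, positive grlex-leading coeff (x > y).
3*x^2*y - 2*y^3 - x*y + x

1. The degree is 3 — the shape is more complex than any degree-2 curve.
2. From the axis intercepts and sections: one y-axis crossing is at y = 0; one x-axis crossing is at x = 0.
3. Solving for integer coefficients yields p as stated.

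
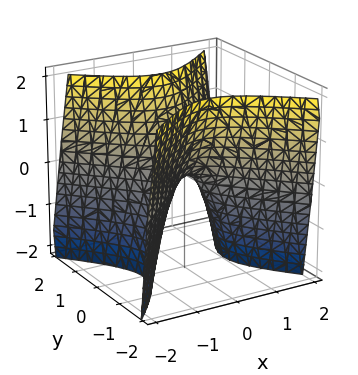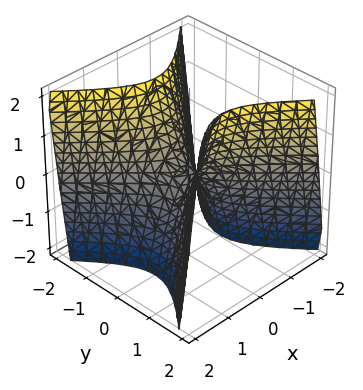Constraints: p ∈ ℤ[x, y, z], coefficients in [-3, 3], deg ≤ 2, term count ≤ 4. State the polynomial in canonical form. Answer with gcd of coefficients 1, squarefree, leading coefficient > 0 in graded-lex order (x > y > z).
2*x^2 - 2*y^2 + z

First, the degree is 2 — a hyperbolic paraboloid; a quadric.
Then, symmetries: the x ↦ −x reflection is a symmetry, so x appears only in even powers; it's symmetric under y → −y, forcing even powers of y.
Next, from the visible intercepts: it crosses the y-axis at the gridline y = 0; it crosses the x-axis at the gridline x = 0.
Finally, fitting integer coefficients to these (and the overall shape) gives p.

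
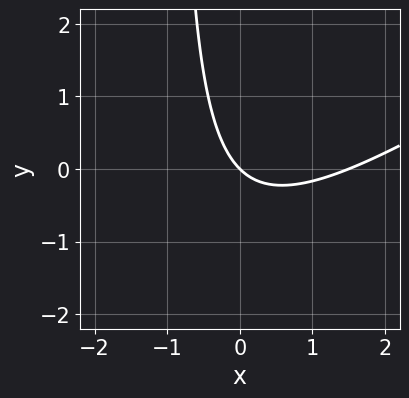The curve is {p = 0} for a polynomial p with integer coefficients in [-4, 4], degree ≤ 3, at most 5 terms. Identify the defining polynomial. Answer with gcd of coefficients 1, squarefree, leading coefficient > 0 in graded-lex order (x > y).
2*x^2 - 3*x*y - 3*x - 3*y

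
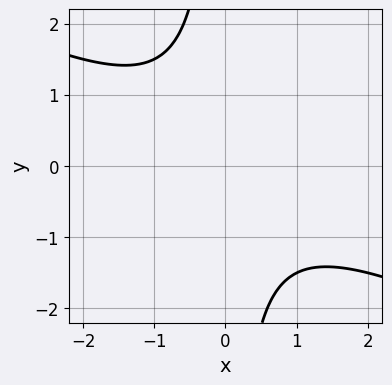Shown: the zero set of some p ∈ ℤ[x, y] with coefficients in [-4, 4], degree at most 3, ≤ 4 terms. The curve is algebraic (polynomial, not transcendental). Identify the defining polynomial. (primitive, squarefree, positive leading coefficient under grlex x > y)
x^2 + 2*x*y + 2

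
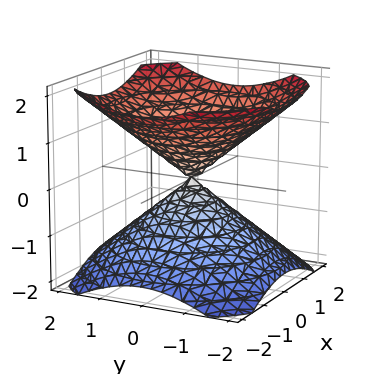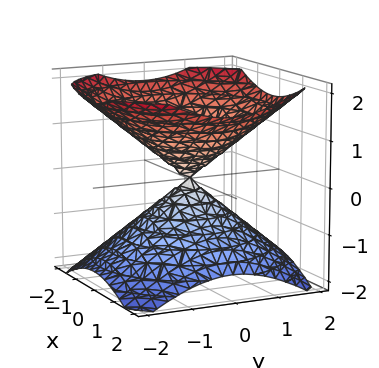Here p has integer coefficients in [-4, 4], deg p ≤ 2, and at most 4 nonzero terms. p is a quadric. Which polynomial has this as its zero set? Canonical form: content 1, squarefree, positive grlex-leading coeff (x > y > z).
2*x^2 + 2*y^2 - 3*z^2

(a) I count 2 distinct pieces. They look like related sheets of one shape, so recover p as a whole.
(b) deg p = 2. Two nappes meeting at a single point; a quadric.
(c) Symmetries: mirror symmetry z ↦ −z ⇒ only even powers of z; every cross-section ⟂ z is a circle, so x, y appear only via x² + y².
(d) From the axis intercepts and sections: a circular section at z = 1 has radius between 1 and 2; one z-axis crossing is at z = 0.
(e) The integer polynomial consistent with all of this is the stated p.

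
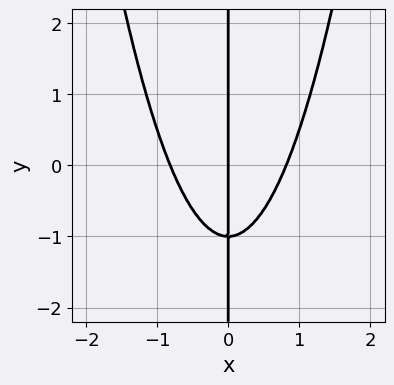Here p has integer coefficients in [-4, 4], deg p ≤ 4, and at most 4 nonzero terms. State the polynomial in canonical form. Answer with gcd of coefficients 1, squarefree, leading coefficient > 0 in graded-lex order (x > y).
3*x^3 - 2*x*y - 2*x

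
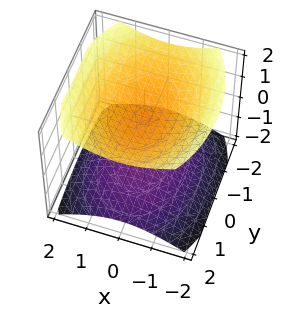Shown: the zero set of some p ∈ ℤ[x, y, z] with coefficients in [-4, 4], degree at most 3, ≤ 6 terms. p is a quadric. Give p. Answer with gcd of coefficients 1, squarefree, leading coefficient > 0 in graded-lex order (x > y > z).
2*x^2 + y^2 - 3*z^2 + 3

1. I count 2 distinct pieces.
2. The degree is 2 — two separate bowl-shaped sheets opening away from each other; a quadric.
3. Symmetries: mirror symmetry y ↦ −y ⇒ only even powers of y; mirror symmetry z ↦ −z ⇒ only even powers of z; mirror symmetry x ↦ −x ⇒ only even powers of x.
4. Checking where it meets the axes: no x-intercept at any integer in the box; the surface avoids every integer y-axis point in the box.
5. The integer polynomial consistent with all of this is the stated p.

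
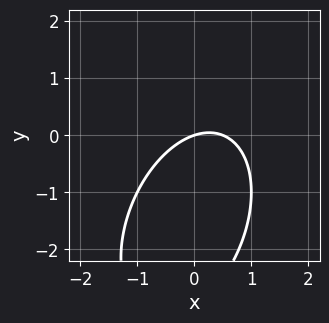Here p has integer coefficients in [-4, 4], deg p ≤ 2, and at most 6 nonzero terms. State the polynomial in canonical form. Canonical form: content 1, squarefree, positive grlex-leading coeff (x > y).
(a) Degree: the shape is more complex than any degree-1 curve, so deg p = 2.
(b) Observable constraints: it crosses the x-axis at the gridline x = 0; it crosses the y-axis at the gridline y = 0.
(c) Putting this together gives p.

2*x^2 - x*y + y^2 - x + 3*y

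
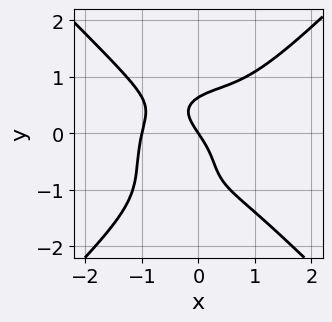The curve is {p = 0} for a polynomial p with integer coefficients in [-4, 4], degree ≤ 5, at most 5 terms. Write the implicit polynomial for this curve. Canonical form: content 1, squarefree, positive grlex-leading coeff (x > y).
(a) deg p = 4. The shape is more complex than any degree-3 curve.
(b) Reading off the gridlines: it meets the y-axis at y = 0 (among the integer gridlines); the x-axis gridline crossings are at x ∈ {-1, 0}.
(c) Assembling these constraints gives the stated polynomial.

3*x^4 - 3*y^4 - 3*y^3 + 3*x + 2*y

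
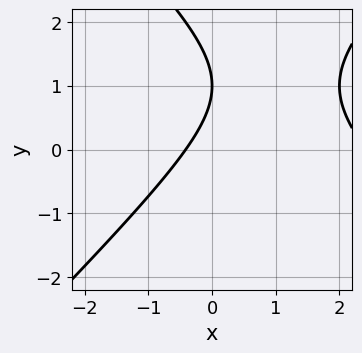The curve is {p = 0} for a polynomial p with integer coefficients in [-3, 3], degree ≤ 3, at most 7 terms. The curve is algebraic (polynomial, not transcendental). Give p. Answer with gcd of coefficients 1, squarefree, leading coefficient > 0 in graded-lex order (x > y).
x^2 - y^2 - 2*x + 2*y - 1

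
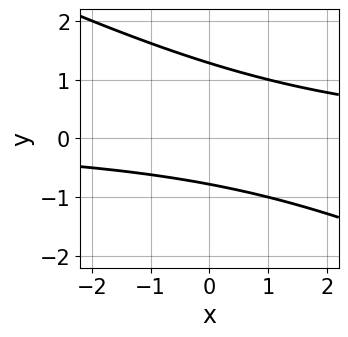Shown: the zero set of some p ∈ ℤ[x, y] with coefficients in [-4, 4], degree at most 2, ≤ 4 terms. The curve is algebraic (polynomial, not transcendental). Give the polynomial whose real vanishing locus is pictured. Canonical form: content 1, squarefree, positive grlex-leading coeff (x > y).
x*y + 2*y^2 - y - 2

First, degree: the shape is more complex than any degree-1 curve, so deg p = 2.
Next, checking where it meets the axes: it misses every integer gridline on the x-axis.
Finally, these observations pin down the coefficients.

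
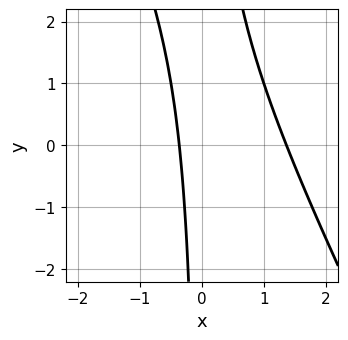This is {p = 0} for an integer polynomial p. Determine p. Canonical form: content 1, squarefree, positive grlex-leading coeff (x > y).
2*x^2 + x*y - 2*x - 1

(a) The degree is 2 — no degree-1 curve has this shape.
(b) Reading off the gridlines: it misses every integer gridline on the y-axis.
(c) Assembling these constraints gives the stated polynomial.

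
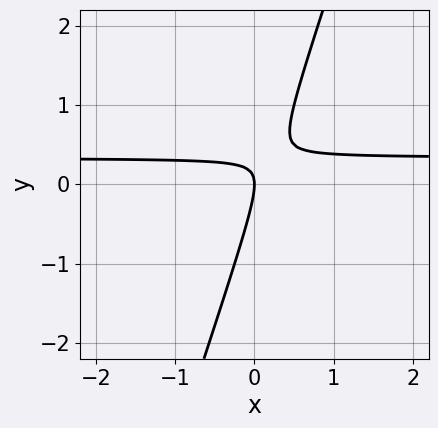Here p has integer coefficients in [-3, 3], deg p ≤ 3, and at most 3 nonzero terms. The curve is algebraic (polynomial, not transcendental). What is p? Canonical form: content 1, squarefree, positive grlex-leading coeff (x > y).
Degree: no degree-1 curve has this shape, so deg p = 2.
From the visible intercepts: it meets the x-axis at x = 0 (among the integer gridlines); one y-axis crossing is at y = 0.
The integer polynomial consistent with all of this is the stated p.

3*x*y - y^2 - x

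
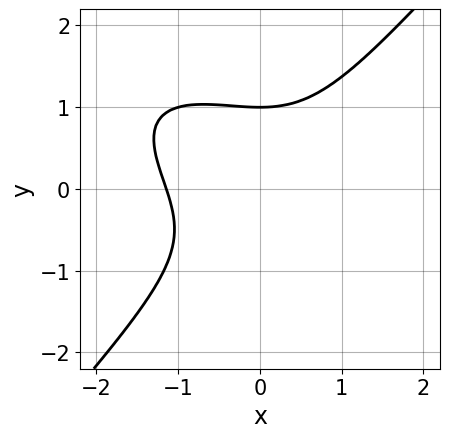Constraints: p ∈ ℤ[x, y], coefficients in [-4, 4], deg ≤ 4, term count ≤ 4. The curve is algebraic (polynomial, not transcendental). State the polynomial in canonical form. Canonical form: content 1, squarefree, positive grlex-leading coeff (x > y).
2*x^3 + 2*x^2*y - 3*y^3 + 3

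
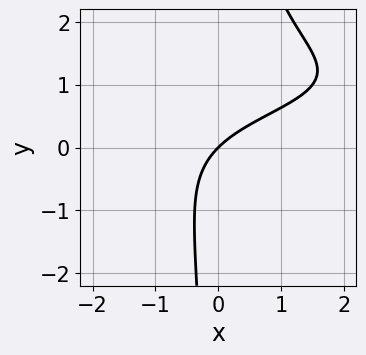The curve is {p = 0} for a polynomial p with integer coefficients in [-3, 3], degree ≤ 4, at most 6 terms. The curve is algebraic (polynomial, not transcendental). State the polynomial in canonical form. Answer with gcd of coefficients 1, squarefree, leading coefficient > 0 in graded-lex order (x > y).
2*x*y^2 - 3*x*y + 3*x - 3*y

Degree: the shape is more complex than any degree-2 curve, so deg p = 3.
From the axis intercepts and sections: one y-axis crossing is at y = 0; one x-axis crossing is at x = 0.
Solving for integer coefficients yields p as stated.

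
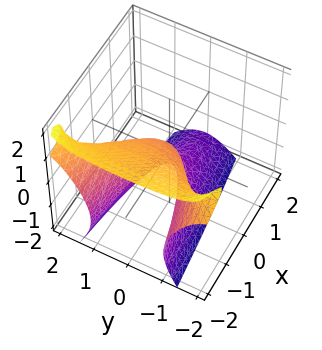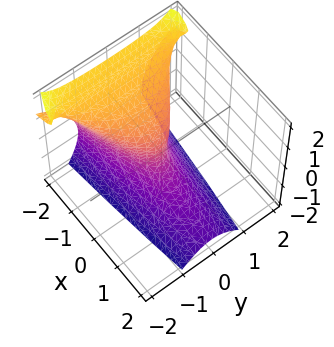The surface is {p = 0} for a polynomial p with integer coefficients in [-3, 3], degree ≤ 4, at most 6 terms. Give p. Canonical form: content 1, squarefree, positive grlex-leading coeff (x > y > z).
2*y^2*z - z^3 - 3*y^2 - 2*x

deg p = 3. The shape is more complex than any degree-2 surface.
From the axis intercepts and sections: it crosses the z-axis at the gridline z = 0; it crosses the x-axis at the gridline x = 0; it crosses the y-axis at the gridline y = 0.
These observations pin down the coefficients.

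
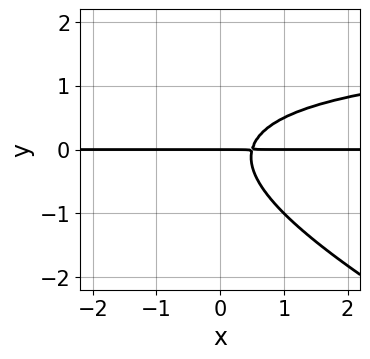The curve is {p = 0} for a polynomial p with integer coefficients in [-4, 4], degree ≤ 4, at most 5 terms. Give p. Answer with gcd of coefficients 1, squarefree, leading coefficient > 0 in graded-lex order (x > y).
x*y^2 + 2*y^3 - 2*x*y + y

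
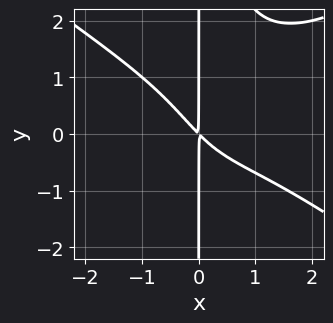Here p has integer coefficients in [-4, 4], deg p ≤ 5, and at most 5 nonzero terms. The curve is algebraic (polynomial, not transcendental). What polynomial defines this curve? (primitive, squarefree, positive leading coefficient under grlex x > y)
x^4 - 2*x^2*y^2 - x^3 + 3*x^2 + 3*x*y

First, the degree is 4 — no degree-3 curve has this shape.
Next, from the visible intercepts: every point of the y-axis in the box is on the curve.
Finally, together with the visible shape, these determine p as stated.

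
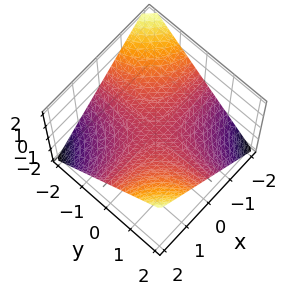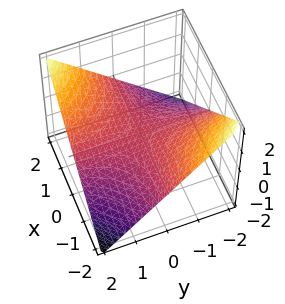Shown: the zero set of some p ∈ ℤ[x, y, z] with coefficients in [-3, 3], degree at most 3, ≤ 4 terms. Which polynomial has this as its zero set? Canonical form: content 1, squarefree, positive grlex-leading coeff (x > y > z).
First, degree: a saddle surface; a quadric, so deg p = 2.
Then, against the integer gridlines: every point of the y-axis in the box is on the surface; the visible x-axis segment lies entirely on the surface.
Finally, the integer polynomial consistent with all of this is the stated p.

x*y - 2*z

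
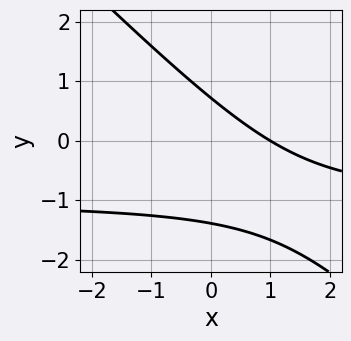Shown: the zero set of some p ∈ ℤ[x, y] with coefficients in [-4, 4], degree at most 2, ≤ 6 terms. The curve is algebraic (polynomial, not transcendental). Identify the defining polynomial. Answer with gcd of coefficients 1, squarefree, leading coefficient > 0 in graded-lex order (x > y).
3*x*y + 3*y^2 + 3*x + 2*y - 3

1. The degree is 2 — a generic line meets the curve in up to 2 points.
2. Observable constraints: it meets the x-axis at x = 1 (among the integer gridlines).
3. Assembling these constraints gives the stated polynomial.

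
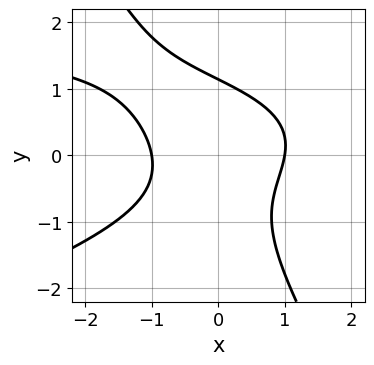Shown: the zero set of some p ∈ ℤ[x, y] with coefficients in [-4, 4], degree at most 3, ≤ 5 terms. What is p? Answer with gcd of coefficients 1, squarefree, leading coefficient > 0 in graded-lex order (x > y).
1. Degree: the shape is more complex than any degree-2 curve, so deg p = 3.
2. Checking where it meets the axes: among the integer gridlines, it crosses the x-axis at x ∈ {-1, 1}.
3. Solving for integer coefficients yields p as stated.

x^2*y - 3*x*y^2 - 2*y^3 - 3*x^2 + 3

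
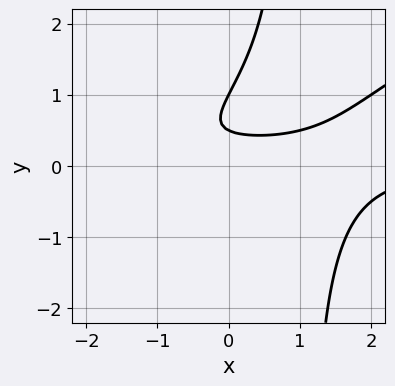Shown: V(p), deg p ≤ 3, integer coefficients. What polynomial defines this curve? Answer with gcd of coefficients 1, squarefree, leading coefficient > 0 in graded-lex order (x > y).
x^2*y - 2*x*y^2 + 2*y^2 - 3*y + 1

First, deg p = 3.
Next, from the axis intercepts and sections: it crosses the y-axis at the gridline y = 1; the curve avoids every integer x-axis point in the box.
Finally, together with the visible shape, these determine p as stated.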